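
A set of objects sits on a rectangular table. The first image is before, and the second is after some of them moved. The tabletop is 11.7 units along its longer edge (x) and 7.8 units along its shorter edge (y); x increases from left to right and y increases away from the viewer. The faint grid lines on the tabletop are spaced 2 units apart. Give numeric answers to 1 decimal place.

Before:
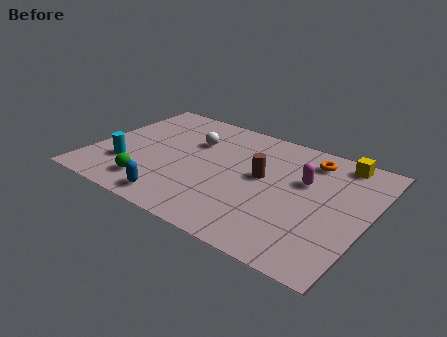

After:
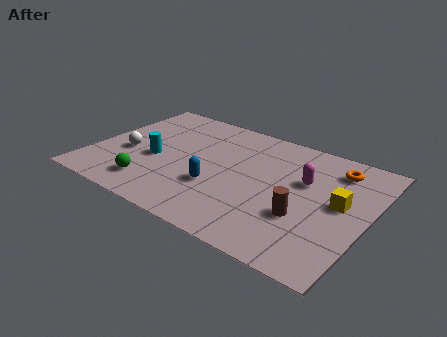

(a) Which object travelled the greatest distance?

the white sphere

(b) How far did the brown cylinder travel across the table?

2.6

The brown cylinder moved from about (7.2, 4.3) to (9.2, 2.7), a distance of √(2.0² + 1.6²) ≈ 2.6.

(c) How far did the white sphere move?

3.3

The white sphere moved from about (4.0, 5.3) to (1.5, 3.2), a distance of √(2.5² + 2.1²) ≈ 3.3.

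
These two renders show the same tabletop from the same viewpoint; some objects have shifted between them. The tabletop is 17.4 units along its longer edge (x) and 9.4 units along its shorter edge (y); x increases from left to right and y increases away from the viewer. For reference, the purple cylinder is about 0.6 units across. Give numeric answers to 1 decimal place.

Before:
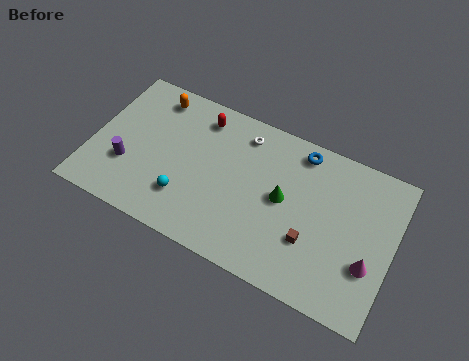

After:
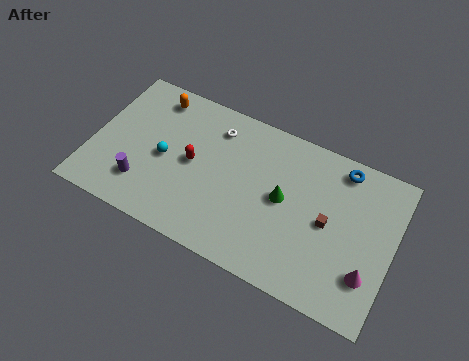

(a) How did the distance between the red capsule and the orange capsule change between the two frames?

+1.4

The distance was about 2.8 in the first image and 4.2 in the second, so they moved 1.4 units further apart.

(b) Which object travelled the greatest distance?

the red capsule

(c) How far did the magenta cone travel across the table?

0.6

The magenta cone moved from about (16.2, 3.2) to (16.2, 2.6), a distance of √(0.0² + 0.6²) ≈ 0.6.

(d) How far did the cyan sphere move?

2.4

The cyan sphere was near (5.7, 2.5) before and (4.2, 4.4) after, so it travelled √(1.5² + 1.9²) ≈ 2.4 units.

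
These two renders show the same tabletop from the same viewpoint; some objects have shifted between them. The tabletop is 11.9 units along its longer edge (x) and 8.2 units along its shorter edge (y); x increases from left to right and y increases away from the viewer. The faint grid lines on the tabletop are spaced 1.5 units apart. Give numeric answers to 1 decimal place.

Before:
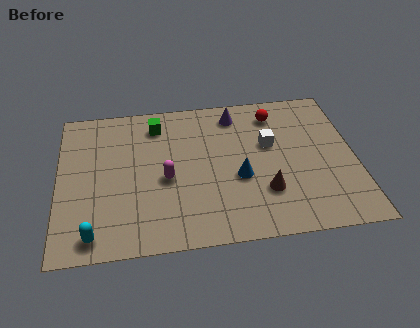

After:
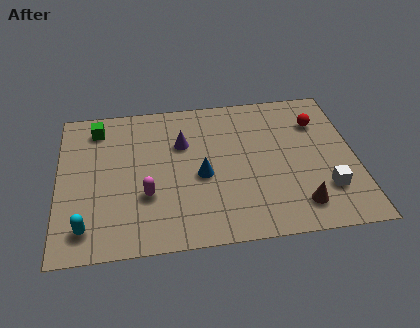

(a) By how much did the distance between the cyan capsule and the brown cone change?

+1.5

Before: roughly 6.9 units apart; after: 8.4. That's 1.5 units further apart.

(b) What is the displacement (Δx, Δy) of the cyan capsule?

(-0.3, 0.4)

The cyan capsule was at about (1.4, 1.0) and moved to about (1.1, 1.4).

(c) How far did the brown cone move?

1.6

The brown cone moved from about (8.2, 2.4) to (9.5, 1.5), a distance of √(1.3² + 0.9²) ≈ 1.6.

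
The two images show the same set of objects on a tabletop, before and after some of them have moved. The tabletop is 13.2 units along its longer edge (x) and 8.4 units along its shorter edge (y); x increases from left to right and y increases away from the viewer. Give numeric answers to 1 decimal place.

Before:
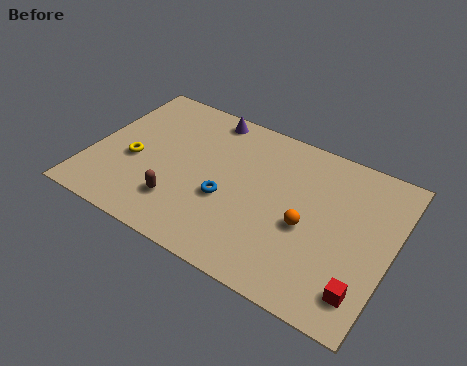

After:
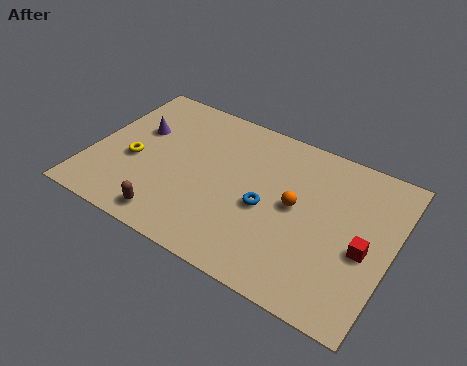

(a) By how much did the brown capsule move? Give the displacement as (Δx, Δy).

(-0.2, -1.0)

The brown capsule started near (4.2, 2.1) and ended near (4.0, 1.1).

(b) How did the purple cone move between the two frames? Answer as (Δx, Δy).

(-2.8, -2.2)

From the two frames, the purple cone sits at roughly (4.6, 7.5) before and (1.8, 5.3) after.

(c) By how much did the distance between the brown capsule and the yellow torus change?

+0.5

Before: roughly 2.7 units apart; after: 3.2. That's 0.5 units further apart.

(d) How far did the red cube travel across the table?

2.0

The red cube was near (12.3, 1.6) before and (12.1, 3.6) after, so it travelled √(0.2² + 2.0²) ≈ 2.0 units.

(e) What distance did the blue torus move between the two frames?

1.7

The blue torus was near (6.1, 3.3) before and (7.8, 3.7) after, so it travelled √(1.7² + 0.4²) ≈ 1.7 units.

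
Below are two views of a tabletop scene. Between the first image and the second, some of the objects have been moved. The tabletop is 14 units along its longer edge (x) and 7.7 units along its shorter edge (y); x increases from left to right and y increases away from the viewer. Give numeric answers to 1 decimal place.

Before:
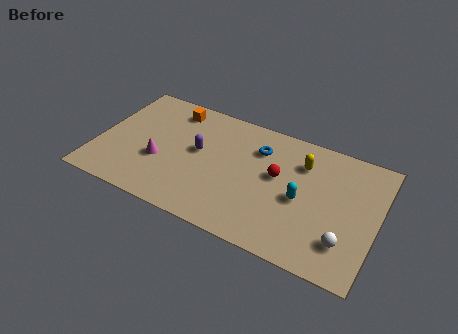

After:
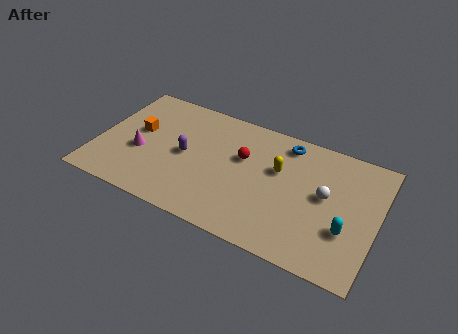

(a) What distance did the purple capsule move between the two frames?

0.8

From (5.0, 4.3) to (4.4, 3.8), the purple capsule covered √(0.6² + 0.5²) ≈ 0.8 units.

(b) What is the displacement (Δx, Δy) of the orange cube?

(-1.5, -2.1)

The orange cube started near (3.4, 6.5) and ended near (1.9, 4.4).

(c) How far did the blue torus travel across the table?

1.6

The blue torus was near (7.9, 5.7) before and (9.2, 6.6) after, so it travelled √(1.3² + 0.9²) ≈ 1.6 units.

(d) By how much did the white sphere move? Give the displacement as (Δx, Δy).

(-1.2, 2.3)

From the two frames, the white sphere sits at roughly (12.6, 1.9) before and (11.4, 4.2) after.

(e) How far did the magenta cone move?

1.0

From (3.2, 2.9) to (2.2, 3.1), the magenta cone covered √(1.0² + 0.2²) ≈ 1.0 units.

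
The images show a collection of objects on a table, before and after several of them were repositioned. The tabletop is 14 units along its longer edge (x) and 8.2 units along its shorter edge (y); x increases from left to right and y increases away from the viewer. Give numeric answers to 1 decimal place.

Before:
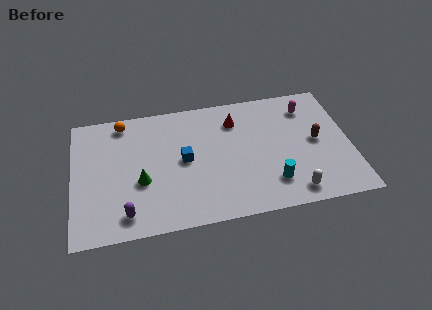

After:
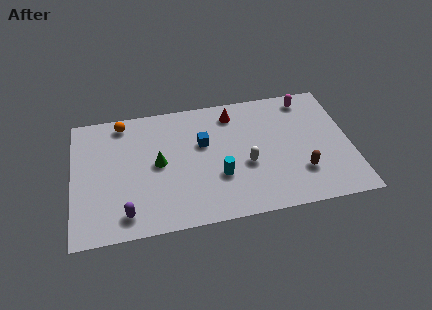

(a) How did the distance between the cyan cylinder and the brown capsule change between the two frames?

+0.8

Before: roughly 3.3 units apart; after: 4.1. That's 0.8 units further apart.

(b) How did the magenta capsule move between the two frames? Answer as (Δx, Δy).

(0.0, 0.6)

The magenta capsule was at about (12.0, 6.5) and moved to about (12.0, 7.1).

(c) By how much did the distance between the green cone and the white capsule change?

-3.3

The distance was about 7.8 in the first image and 4.5 in the second, so they moved 3.3 units closer together.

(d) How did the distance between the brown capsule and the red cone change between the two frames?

+1.0

They were about 4.5 units apart before and 5.5 after — 1.0 units further apart.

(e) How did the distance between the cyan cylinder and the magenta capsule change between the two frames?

+1.3

The distance was about 5.1 in the first image and 6.4 in the second, so they moved 1.3 units further apart.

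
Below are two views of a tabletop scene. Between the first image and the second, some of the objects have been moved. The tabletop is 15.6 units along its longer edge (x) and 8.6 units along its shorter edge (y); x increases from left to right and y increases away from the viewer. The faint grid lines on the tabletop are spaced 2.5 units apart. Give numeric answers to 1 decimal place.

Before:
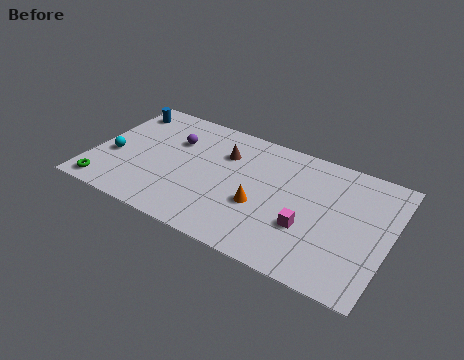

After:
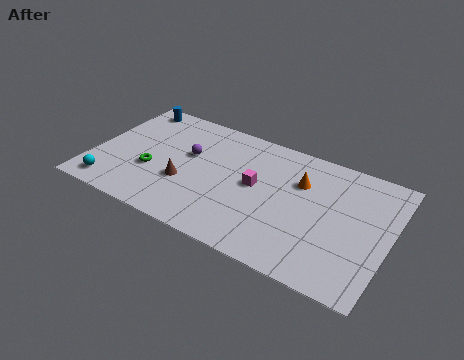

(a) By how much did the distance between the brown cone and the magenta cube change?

-1.8

The distance was about 5.7 in the first image and 3.9 in the second, so they moved 1.8 units closer together.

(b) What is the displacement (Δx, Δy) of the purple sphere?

(0.9, -0.7)

The purple sphere started near (4.0, 5.9) and ended near (4.9, 5.2).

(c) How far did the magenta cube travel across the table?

3.3

From (11.5, 3.0) to (8.6, 4.6), the magenta cube covered √(2.9² + 1.6²) ≈ 3.3 units.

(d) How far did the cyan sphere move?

2.2

From (1.1, 3.4) to (1.3, 1.2), the cyan sphere covered √(0.2² + 2.2²) ≈ 2.2 units.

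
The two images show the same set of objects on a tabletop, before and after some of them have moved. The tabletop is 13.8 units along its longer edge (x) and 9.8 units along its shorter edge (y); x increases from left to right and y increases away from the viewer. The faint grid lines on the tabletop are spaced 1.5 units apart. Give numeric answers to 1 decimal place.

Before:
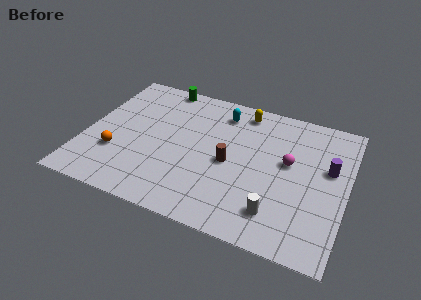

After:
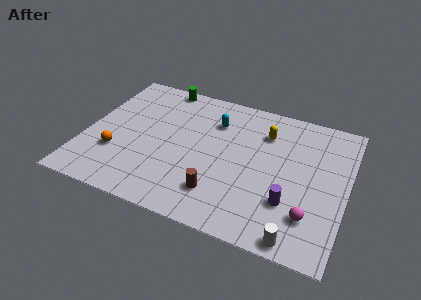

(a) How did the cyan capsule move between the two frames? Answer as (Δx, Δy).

(-0.3, -0.8)

The cyan capsule started near (6.9, 8.0) and ended near (6.6, 7.2).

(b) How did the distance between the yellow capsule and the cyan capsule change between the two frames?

+1.5

The distance was about 1.2 in the first image and 2.7 in the second, so they moved 1.5 units further apart.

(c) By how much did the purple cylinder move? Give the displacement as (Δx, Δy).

(-1.8, -3.0)

The purple cylinder was at about (12.8, 5.9) and moved to about (11.0, 2.9).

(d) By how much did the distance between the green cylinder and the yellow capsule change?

+1.5

The distance was about 4.5 in the first image and 6.0 in the second, so they moved 1.5 units further apart.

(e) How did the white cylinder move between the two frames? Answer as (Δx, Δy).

(1.2, -1.2)

From the two frames, the white cylinder sits at roughly (10.4, 2.0) before and (11.6, 0.8) after.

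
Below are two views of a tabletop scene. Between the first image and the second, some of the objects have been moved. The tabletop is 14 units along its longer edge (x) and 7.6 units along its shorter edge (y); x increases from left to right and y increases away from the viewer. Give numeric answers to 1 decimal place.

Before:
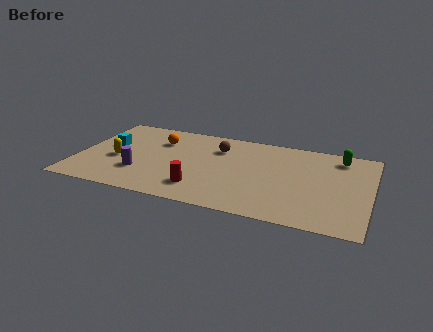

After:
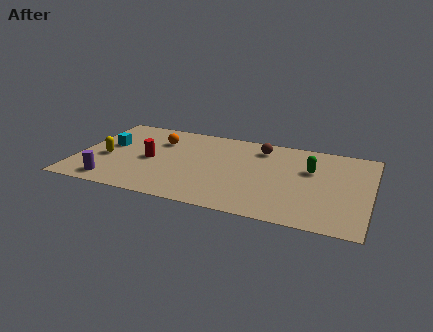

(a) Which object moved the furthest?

the red cylinder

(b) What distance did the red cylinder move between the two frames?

3.2

The red cylinder moved from about (6.1, 1.7) to (3.5, 3.6), a distance of √(2.6² + 1.9²) ≈ 3.2.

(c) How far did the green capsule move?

2.0

From (12.4, 6.4) to (11.1, 4.9), the green capsule covered √(1.3² + 1.5²) ≈ 2.0 units.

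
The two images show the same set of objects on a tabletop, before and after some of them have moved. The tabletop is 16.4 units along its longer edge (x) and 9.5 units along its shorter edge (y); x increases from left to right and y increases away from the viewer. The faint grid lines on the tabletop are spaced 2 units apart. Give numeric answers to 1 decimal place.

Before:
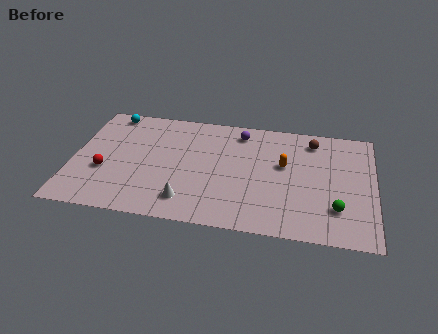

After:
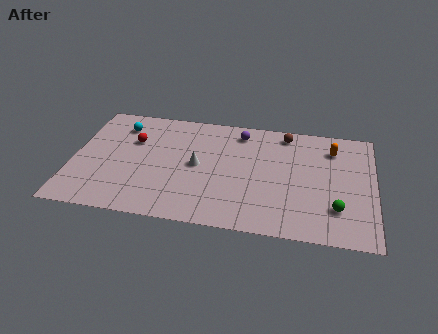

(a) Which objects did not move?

the green sphere and the purple sphere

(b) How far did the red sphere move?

3.1

The red sphere was near (1.8, 3.5) before and (3.2, 6.3) after, so it travelled √(1.4² + 2.8²) ≈ 3.1 units.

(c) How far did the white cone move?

3.0

The white cone was near (6.4, 1.8) before and (6.8, 4.8) after, so it travelled √(0.4² + 3.0²) ≈ 3.0 units.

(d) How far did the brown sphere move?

1.6

The brown sphere moved from about (13.0, 7.9) to (11.5, 8.3), a distance of √(1.5² + 0.4²) ≈ 1.6.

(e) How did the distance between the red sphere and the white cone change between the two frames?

-1.0

The distance was about 4.9 in the first image and 3.9 in the second, so they moved 1.0 units closer together.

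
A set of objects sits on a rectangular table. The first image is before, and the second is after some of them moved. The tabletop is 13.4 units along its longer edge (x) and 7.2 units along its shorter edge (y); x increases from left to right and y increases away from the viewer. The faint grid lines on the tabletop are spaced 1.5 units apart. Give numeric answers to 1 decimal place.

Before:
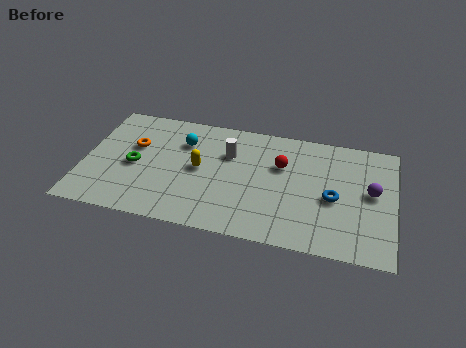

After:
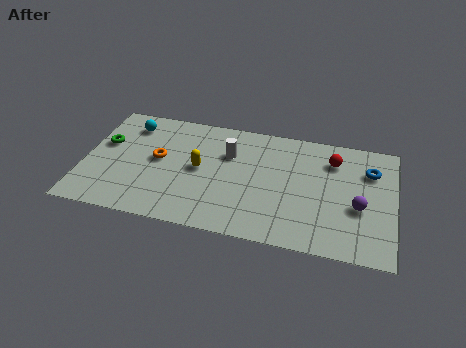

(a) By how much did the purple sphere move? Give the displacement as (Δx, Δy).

(-0.5, -1.0)

From the two frames, the purple sphere sits at roughly (12.4, 3.9) before and (11.9, 2.9) after.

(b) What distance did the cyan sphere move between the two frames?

2.5

The cyan sphere moved from about (4.2, 5.2) to (1.8, 5.8), a distance of √(2.4² + 0.6²) ≈ 2.5.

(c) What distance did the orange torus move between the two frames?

1.3

The orange torus moved from about (2.1, 4.5) to (3.2, 3.9), a distance of √(1.1² + 0.6²) ≈ 1.3.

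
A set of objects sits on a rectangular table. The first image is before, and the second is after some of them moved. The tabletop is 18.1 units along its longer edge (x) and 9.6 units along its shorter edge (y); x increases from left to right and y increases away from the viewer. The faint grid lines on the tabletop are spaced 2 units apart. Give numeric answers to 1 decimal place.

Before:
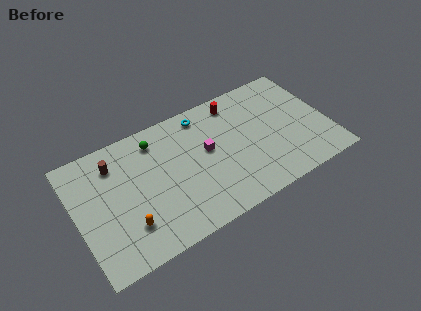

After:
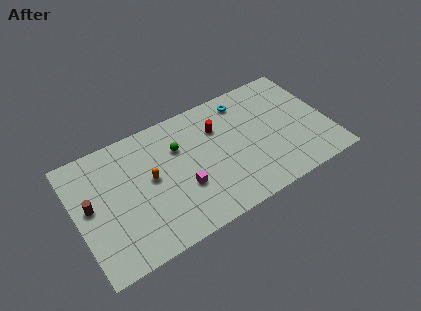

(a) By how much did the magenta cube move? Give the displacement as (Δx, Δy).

(-2.0, -2.0)

The magenta cube started near (9.4, 5.4) and ended near (7.4, 3.4).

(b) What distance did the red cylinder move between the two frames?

2.1

The red cylinder moved from about (11.9, 8.2) to (10.4, 6.8), a distance of √(1.5² + 1.4²) ≈ 2.1.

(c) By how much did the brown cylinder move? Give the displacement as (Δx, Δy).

(-2.0, -2.3)

From the two frames, the brown cylinder sits at roughly (3.0, 7.5) before and (1.0, 5.2) after.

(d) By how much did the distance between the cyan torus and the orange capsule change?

-0.7

The distance was about 8.5 in the first image and 7.8 in the second, so they moved 0.7 units closer together.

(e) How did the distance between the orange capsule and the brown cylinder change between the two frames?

-0.7

The distance was about 5.0 in the first image and 4.3 in the second, so they moved 0.7 units closer together.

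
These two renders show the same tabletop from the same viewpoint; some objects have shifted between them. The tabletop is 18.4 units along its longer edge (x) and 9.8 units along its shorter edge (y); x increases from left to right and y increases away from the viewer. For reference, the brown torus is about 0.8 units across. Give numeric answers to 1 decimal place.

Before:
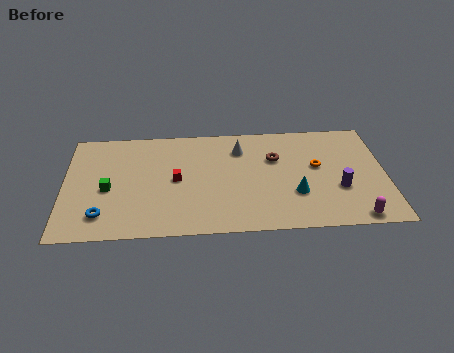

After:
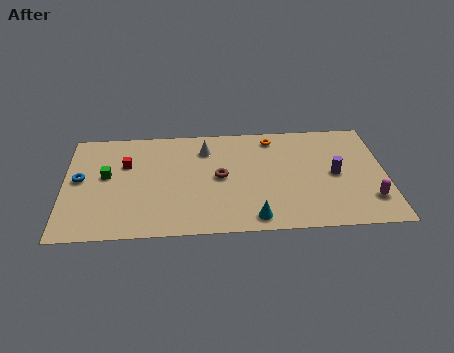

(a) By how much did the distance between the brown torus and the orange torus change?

+2.0

They were about 2.6 units apart before and 4.6 after — 2.0 units further apart.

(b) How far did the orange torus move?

3.8

The orange torus was near (14.5, 5.6) before and (12.0, 8.4) after, so it travelled √(2.5² + 2.8²) ≈ 3.8 units.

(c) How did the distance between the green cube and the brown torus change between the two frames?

-3.3

They were about 9.8 units apart before and 6.5 after — 3.3 units closer together.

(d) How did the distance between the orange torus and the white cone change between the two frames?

-0.8

The distance was about 4.8 in the first image and 4.0 in the second, so they moved 0.8 units closer together.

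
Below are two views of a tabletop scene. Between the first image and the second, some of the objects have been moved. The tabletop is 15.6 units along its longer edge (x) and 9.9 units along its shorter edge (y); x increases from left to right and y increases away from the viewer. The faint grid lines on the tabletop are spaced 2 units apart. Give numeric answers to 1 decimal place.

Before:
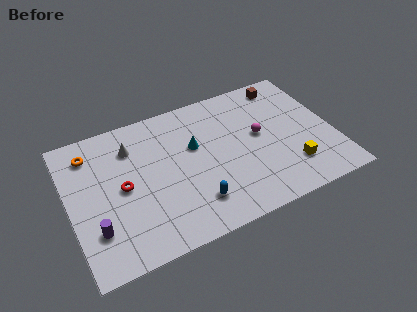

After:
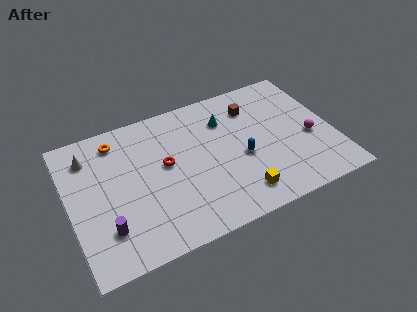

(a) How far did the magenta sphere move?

3.2

The magenta sphere was near (11.3, 5.4) before and (14.2, 4.1) after, so it travelled √(2.9² + 1.3²) ≈ 3.2 units.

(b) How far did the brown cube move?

2.3

The brown cube moved from about (13.3, 8.6) to (11.2, 7.6), a distance of √(2.1² + 1.0²) ≈ 2.3.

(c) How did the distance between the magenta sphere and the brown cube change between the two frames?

+0.8

The distance was about 3.8 in the first image and 4.6 in the second, so they moved 0.8 units further apart.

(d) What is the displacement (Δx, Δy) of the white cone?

(-2.5, 0.3)

From the two frames, the white cone sits at roughly (3.9, 7.5) before and (1.4, 7.8) after.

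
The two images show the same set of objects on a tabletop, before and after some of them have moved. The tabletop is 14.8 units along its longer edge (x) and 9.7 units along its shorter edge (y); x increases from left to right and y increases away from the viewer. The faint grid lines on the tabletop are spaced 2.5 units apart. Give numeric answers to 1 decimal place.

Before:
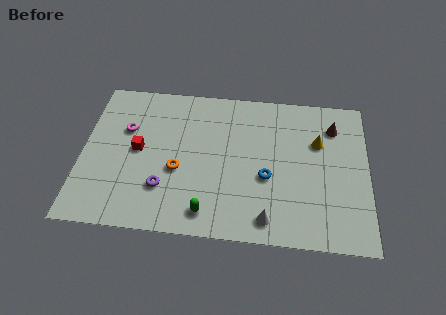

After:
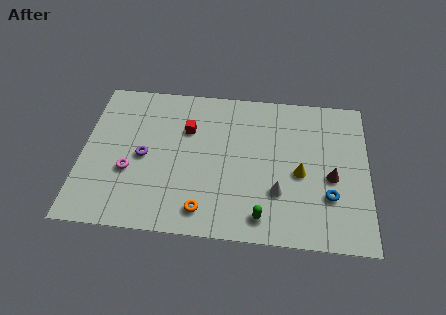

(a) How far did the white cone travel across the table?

1.8

The white cone was near (9.7, 1.3) before and (10.2, 3.0) after, so it travelled √(0.5² + 1.7²) ≈ 1.8 units.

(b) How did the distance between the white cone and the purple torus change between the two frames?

+1.6

The distance was about 5.6 in the first image and 7.2 in the second, so they moved 1.6 units further apart.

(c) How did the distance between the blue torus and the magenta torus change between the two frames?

+2.5

The distance was about 7.8 in the first image and 10.3 in the second, so they moved 2.5 units further apart.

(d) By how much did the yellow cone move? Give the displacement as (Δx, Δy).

(-0.9, -2.1)

From the two frames, the yellow cone sits at roughly (12.2, 6.4) before and (11.3, 4.3) after.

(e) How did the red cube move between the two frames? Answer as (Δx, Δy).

(2.5, 1.6)

The red cube started near (2.9, 5.0) and ended near (5.4, 6.6).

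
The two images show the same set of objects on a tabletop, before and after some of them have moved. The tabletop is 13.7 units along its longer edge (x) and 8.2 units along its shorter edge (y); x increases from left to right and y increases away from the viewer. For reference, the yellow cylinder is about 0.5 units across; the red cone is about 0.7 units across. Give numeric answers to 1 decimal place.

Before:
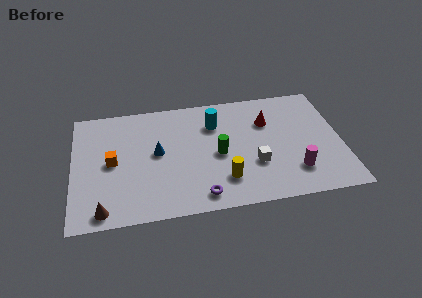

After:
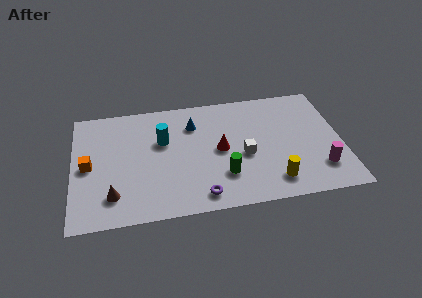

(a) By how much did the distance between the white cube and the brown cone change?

-1.0

They were about 7.9 units apart before and 6.9 after — 1.0 units closer together.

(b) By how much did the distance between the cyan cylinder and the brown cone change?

-3.4

The distance was about 7.7 in the first image and 4.3 in the second, so they moved 3.4 units closer together.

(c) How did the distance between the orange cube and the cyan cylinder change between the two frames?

-1.6

They were about 5.6 units apart before and 4.0 after — 1.6 units closer together.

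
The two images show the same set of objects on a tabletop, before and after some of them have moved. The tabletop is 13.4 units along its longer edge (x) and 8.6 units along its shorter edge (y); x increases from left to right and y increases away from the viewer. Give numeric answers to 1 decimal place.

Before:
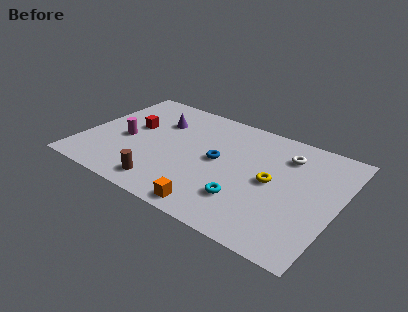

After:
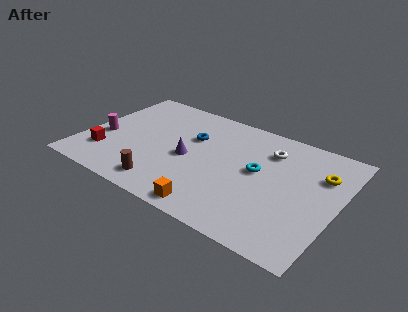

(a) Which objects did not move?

the brown cylinder and the orange cube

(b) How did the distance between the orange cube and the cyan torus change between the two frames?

+2.2

They were about 2.0 units apart before and 4.2 after — 2.2 units further apart.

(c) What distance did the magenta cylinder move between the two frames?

1.2

The magenta cylinder moved from about (2.2, 3.8) to (1.0, 3.5), a distance of √(1.2² + 0.3²) ≈ 1.2.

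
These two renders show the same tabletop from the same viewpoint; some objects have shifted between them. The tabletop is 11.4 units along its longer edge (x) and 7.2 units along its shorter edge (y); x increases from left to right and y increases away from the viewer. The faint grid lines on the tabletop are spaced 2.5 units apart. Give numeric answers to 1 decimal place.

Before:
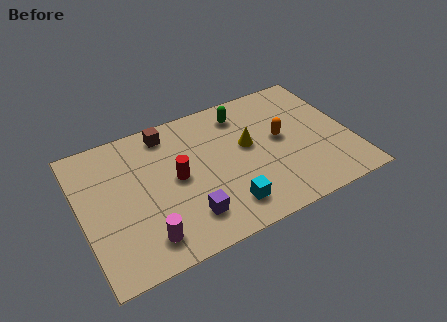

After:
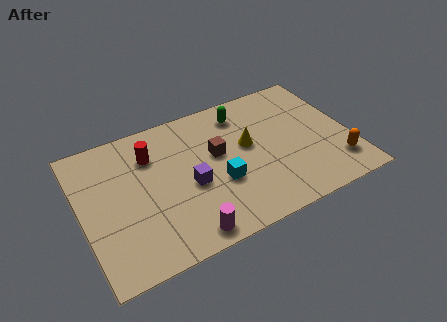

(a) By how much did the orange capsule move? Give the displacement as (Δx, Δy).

(2.1, -2.3)

The orange capsule was at about (8.5, 3.9) and moved to about (10.6, 1.6).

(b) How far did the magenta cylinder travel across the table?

1.7

The magenta cylinder was near (2.4, 1.3) before and (4.0, 0.8) after, so it travelled √(1.6² + 0.5²) ≈ 1.7 units.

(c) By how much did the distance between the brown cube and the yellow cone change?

-2.5

They were about 3.8 units apart before and 1.3 after — 2.5 units closer together.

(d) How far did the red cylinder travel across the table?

1.8

The red cylinder moved from about (4.0, 3.7) to (3.1, 5.3), a distance of √(0.9² + 1.6²) ≈ 1.8.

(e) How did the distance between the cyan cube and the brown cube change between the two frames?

-3.7

Before: roughly 5.2 units apart; after: 1.5. That's 3.7 units closer together.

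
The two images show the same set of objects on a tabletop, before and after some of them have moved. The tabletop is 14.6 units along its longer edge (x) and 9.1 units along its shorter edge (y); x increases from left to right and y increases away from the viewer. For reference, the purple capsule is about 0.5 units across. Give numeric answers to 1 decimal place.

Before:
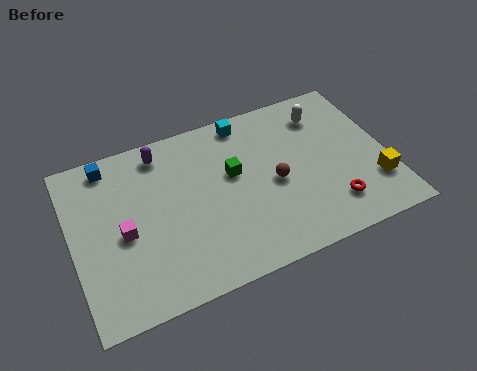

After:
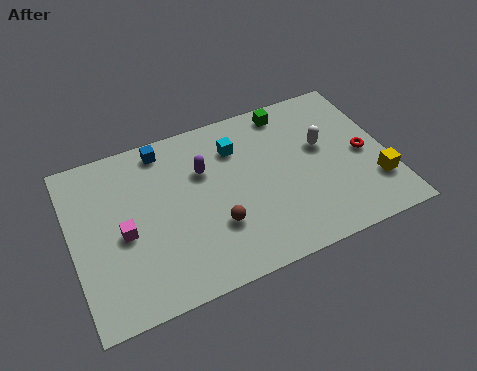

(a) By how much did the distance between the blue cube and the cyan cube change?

-2.9

Before: roughly 6.4 units apart; after: 3.5. That's 2.9 units closer together.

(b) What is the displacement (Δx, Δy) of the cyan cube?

(-0.6, -1.3)

From the two frames, the cyan cube sits at roughly (8.4, 8.1) before and (7.8, 6.8) after.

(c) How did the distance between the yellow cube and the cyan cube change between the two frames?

-0.4

Before: roughly 7.8 units apart; after: 7.4. That's 0.4 units closer together.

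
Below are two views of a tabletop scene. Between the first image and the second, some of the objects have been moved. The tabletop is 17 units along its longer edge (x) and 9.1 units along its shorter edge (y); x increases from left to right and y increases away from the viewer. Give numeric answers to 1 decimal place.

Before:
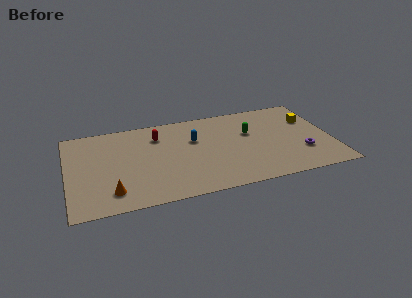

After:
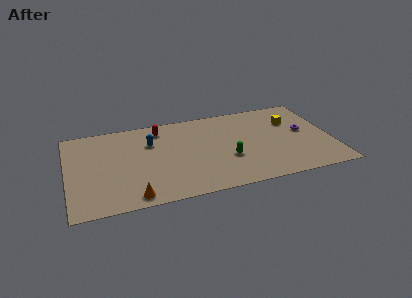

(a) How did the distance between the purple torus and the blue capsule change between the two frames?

+2.5

They were about 7.5 units apart before and 10.0 after — 2.5 units further apart.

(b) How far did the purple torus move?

2.2

The purple torus was near (15.0, 2.8) before and (15.3, 5.0) after, so it travelled √(0.3² + 2.2²) ≈ 2.2 units.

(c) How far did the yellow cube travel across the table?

1.2

The yellow cube moved from about (15.8, 6.2) to (14.6, 6.3), a distance of √(1.2² + 0.1²) ≈ 1.2.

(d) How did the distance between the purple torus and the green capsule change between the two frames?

+1.1

They were about 4.3 units apart before and 5.4 after — 1.1 units further apart.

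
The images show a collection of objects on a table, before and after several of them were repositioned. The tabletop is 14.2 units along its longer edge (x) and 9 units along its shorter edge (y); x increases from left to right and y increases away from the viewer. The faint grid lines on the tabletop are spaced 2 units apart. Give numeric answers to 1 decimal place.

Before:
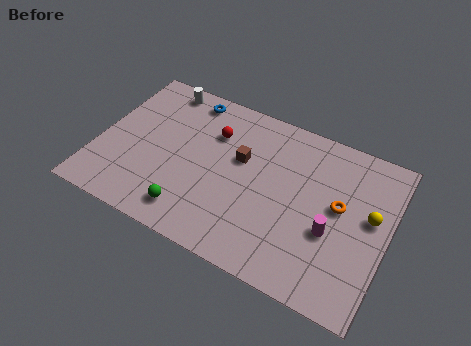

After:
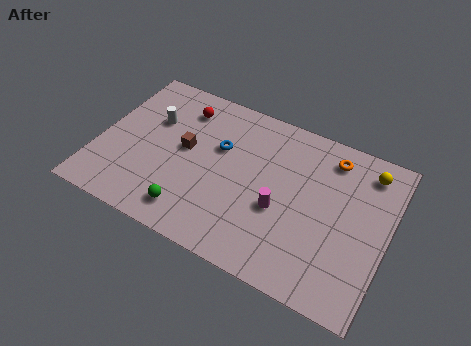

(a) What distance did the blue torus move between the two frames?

2.9

The blue torus moved from about (3.9, 7.9) to (5.8, 5.7), a distance of √(1.9² + 2.2²) ≈ 2.9.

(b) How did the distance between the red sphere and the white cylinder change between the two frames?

-1.5

They were about 3.3 units apart before and 1.8 after — 1.5 units closer together.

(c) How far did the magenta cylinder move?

2.5

The magenta cylinder moved from about (11.6, 3.5) to (9.1, 3.6), a distance of √(2.5² + 0.1²) ≈ 2.5.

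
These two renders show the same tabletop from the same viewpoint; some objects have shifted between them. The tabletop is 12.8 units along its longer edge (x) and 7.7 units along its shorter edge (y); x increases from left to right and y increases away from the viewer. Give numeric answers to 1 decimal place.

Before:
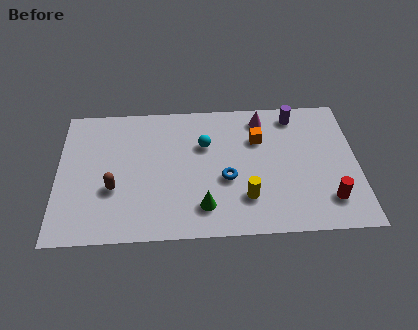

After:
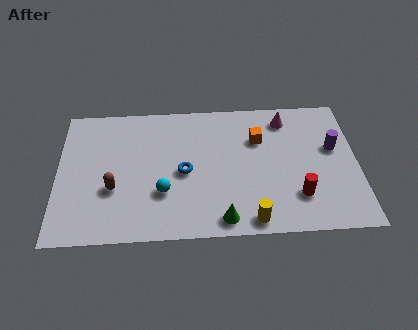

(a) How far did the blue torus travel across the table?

1.9

From (7.2, 3.1) to (5.4, 3.6), the blue torus covered √(1.8² + 0.5²) ≈ 1.9 units.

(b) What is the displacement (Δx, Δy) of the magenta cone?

(1.0, -0.1)

The magenta cone was at about (8.8, 6.5) and moved to about (9.8, 6.4).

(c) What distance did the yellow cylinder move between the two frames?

1.2

From (8.0, 2.0) to (8.2, 0.8), the yellow cylinder covered √(0.2² + 1.2²) ≈ 1.2 units.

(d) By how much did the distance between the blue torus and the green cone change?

+1.3

Before: roughly 1.8 units apart; after: 3.1. That's 1.3 units further apart.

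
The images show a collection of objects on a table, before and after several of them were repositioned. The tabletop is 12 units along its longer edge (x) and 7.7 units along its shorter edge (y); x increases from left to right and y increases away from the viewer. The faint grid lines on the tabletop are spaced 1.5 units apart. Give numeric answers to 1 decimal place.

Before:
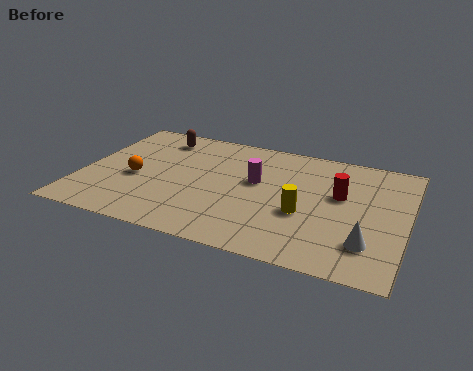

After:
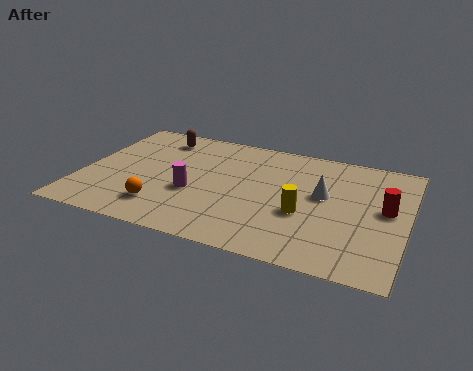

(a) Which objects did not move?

the brown capsule and the yellow cylinder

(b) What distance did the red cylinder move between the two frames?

1.7

The red cylinder was near (9.5, 4.6) before and (11.2, 4.2) after, so it travelled √(1.7² + 0.4²) ≈ 1.7 units.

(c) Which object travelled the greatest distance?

the white cone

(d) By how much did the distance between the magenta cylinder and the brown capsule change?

-0.5

Before: roughly 4.3 units apart; after: 3.8. That's 0.5 units closer together.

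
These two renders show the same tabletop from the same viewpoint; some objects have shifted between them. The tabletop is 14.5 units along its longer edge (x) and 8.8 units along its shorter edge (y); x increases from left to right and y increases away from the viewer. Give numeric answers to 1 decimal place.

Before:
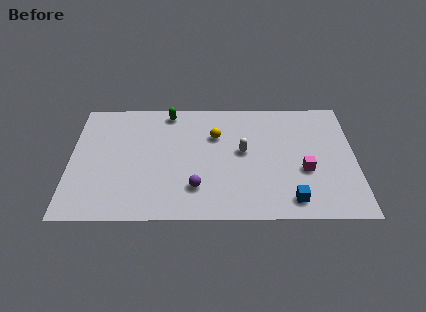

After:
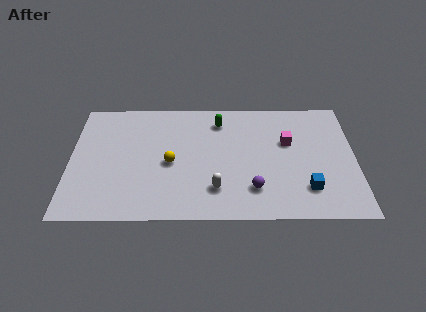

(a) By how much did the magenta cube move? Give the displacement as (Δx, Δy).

(-0.8, 2.1)

The magenta cube was at about (11.9, 3.4) and moved to about (11.1, 5.5).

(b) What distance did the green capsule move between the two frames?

2.7

From (5.0, 7.8) to (7.6, 7.1), the green capsule covered √(2.6² + 0.7²) ≈ 2.7 units.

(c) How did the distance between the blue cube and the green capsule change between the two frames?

-2.3

Before: roughly 9.0 units apart; after: 6.7. That's 2.3 units closer together.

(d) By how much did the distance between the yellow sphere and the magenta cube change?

+1.0

The distance was about 5.2 in the first image and 6.2 in the second, so they moved 1.0 units further apart.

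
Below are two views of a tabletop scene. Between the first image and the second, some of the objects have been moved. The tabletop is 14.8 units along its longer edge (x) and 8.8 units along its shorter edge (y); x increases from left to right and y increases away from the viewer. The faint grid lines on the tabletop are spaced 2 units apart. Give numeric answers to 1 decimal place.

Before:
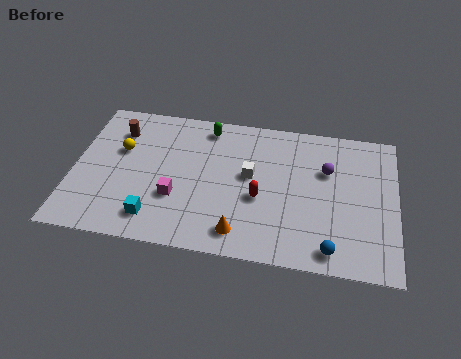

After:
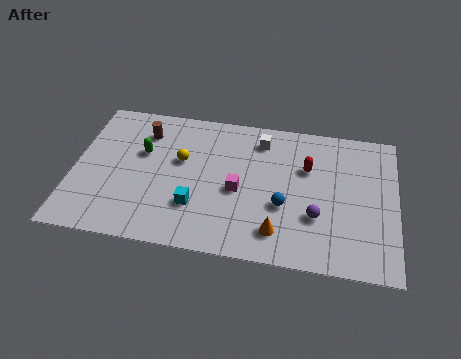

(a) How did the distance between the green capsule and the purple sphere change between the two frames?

+2.6

They were about 5.9 units apart before and 8.5 after — 2.6 units further apart.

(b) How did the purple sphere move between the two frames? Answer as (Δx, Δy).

(-0.4, -2.9)

The purple sphere was at about (11.6, 5.8) and moved to about (11.2, 2.9).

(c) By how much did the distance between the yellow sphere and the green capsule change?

-2.6

The distance was about 4.4 in the first image and 1.8 in the second, so they moved 2.6 units closer together.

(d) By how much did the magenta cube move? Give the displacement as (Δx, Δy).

(2.8, 0.9)

From the two frames, the magenta cube sits at roughly (4.8, 3.0) before and (7.6, 3.9) after.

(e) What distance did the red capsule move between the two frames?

3.0

The red capsule was near (8.6, 3.6) before and (10.7, 5.8) after, so it travelled √(2.1² + 2.2²) ≈ 3.0 units.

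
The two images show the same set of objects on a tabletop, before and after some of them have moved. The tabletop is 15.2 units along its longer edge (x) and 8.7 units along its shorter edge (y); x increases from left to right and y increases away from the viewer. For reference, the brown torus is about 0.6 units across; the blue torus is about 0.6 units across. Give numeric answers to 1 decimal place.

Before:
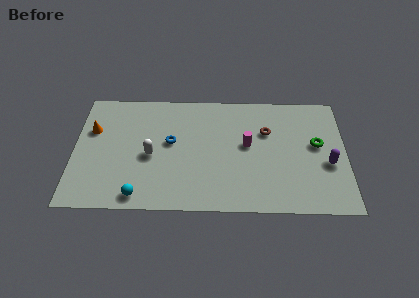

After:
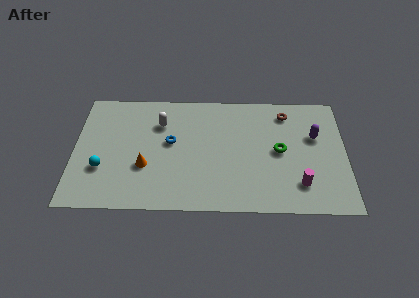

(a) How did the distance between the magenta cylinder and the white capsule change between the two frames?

+3.4

The distance was about 5.5 in the first image and 8.9 in the second, so they moved 3.4 units further apart.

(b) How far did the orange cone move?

4.0

The orange cone moved from about (1.0, 5.7) to (4.0, 3.1), a distance of √(3.0² + 2.6²) ≈ 4.0.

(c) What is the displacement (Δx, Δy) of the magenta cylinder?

(2.9, -2.8)

The magenta cylinder started near (9.7, 4.8) and ended near (12.6, 2.0).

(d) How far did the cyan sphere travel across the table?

2.8

The cyan sphere was near (3.7, 1.0) before and (1.6, 2.9) after, so it travelled √(2.1² + 1.9²) ≈ 2.8 units.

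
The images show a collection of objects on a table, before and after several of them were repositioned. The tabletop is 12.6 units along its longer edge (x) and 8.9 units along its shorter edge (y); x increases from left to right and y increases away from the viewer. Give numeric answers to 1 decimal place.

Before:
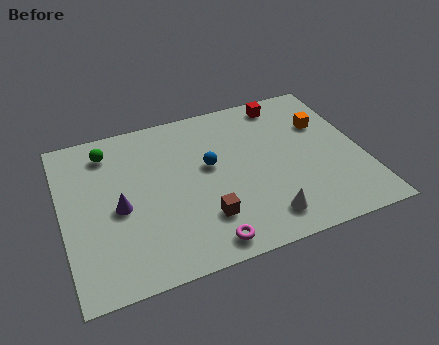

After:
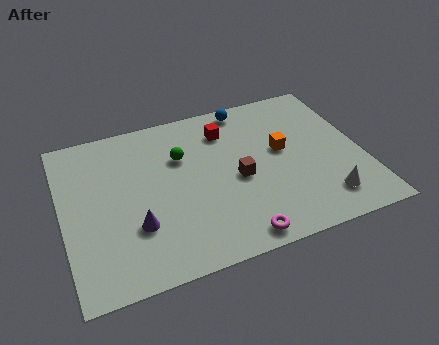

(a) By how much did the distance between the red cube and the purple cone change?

-2.4

The distance was about 8.3 in the first image and 5.9 in the second, so they moved 2.4 units closer together.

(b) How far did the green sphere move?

3.3

The green sphere was near (2.1, 7.3) before and (5.1, 6.0) after, so it travelled √(3.0² + 1.3²) ≈ 3.3 units.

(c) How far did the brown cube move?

2.3

From (5.7, 2.3) to (7.3, 4.0), the brown cube covered √(1.6² + 1.7²) ≈ 2.3 units.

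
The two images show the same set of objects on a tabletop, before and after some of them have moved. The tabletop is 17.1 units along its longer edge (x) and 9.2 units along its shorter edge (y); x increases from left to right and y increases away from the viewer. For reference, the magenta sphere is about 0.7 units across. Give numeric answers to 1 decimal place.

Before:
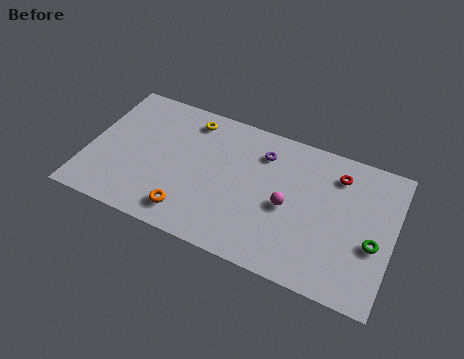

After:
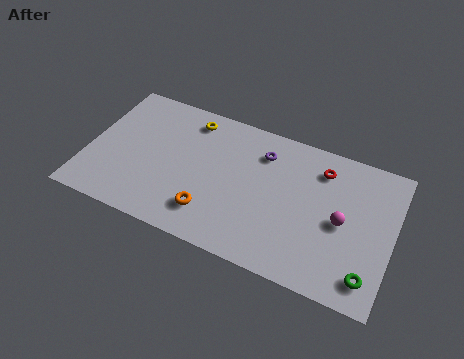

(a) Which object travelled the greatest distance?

the magenta sphere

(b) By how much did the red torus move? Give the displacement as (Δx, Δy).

(-0.9, 0.0)

The red torus was at about (13.8, 7.3) and moved to about (12.9, 7.3).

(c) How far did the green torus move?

2.1

The green torus moved from about (16.1, 3.7) to (16.0, 1.6), a distance of √(0.1² + 2.1²) ≈ 2.1.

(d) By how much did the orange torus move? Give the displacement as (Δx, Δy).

(1.2, 0.5)

The orange torus started near (6.0, 1.6) and ended near (7.2, 2.1).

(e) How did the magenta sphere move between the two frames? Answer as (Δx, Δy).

(3.0, 0.2)

The magenta sphere started near (11.3, 4.2) and ended near (14.3, 4.4).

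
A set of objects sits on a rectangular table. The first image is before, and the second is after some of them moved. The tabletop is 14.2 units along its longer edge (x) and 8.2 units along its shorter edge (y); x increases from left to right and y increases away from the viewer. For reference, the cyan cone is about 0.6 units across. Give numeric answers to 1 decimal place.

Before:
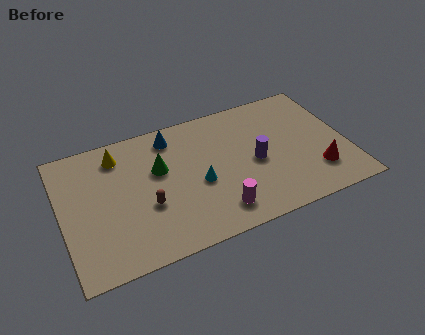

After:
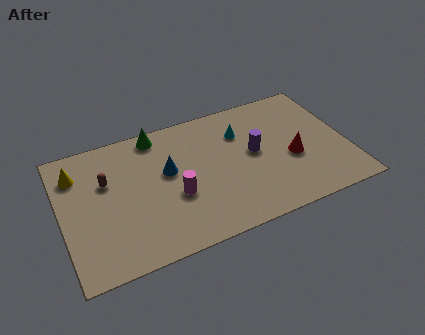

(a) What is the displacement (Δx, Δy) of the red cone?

(-1.1, 1.3)

The red cone was at about (12.5, 2.1) and moved to about (11.4, 3.4).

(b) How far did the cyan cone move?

3.4

The cyan cone was near (6.7, 3.5) before and (9.1, 5.9) after, so it travelled √(2.4² + 2.4²) ≈ 3.4 units.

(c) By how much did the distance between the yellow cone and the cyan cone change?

+3.3

Before: roughly 4.9 units apart; after: 8.2. That's 3.3 units further apart.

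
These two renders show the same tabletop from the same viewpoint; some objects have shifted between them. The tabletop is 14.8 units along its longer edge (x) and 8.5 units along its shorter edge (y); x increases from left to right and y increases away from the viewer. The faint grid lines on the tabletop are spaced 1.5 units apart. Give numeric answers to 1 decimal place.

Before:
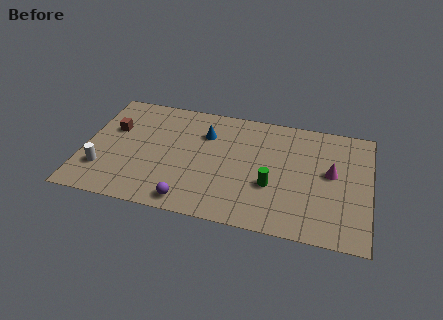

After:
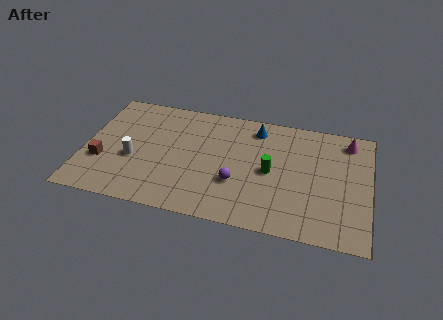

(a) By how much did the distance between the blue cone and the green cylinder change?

-1.6

Before: roughly 4.7 units apart; after: 3.1. That's 1.6 units closer together.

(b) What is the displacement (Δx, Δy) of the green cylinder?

(-0.1, 1.0)

The green cylinder was at about (9.8, 3.1) and moved to about (9.7, 4.1).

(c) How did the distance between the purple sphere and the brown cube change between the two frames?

+0.8

They were about 6.2 units apart before and 7.0 after — 0.8 units further apart.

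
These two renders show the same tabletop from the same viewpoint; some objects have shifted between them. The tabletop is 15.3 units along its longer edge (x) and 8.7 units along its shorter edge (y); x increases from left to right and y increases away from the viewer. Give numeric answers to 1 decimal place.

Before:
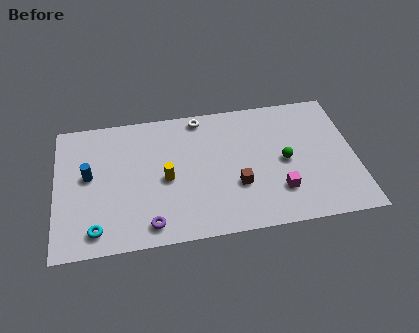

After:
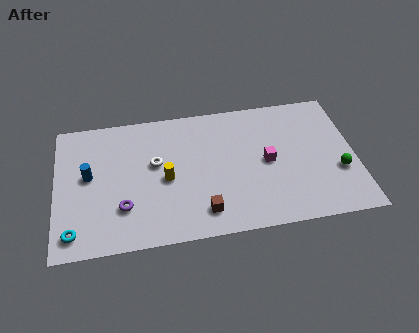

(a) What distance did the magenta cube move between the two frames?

2.1

From (11.3, 2.3) to (10.8, 4.3), the magenta cube covered √(0.5² + 2.0²) ≈ 2.1 units.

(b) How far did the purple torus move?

1.8

From (4.7, 1.2) to (3.4, 2.5), the purple torus covered √(1.3² + 1.3²) ≈ 1.8 units.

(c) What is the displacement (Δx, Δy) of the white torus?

(-2.4, -2.7)

The white torus was at about (7.5, 7.8) and moved to about (5.1, 5.1).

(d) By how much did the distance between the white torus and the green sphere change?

+4.0

They were about 5.5 units apart before and 9.5 after — 4.0 units further apart.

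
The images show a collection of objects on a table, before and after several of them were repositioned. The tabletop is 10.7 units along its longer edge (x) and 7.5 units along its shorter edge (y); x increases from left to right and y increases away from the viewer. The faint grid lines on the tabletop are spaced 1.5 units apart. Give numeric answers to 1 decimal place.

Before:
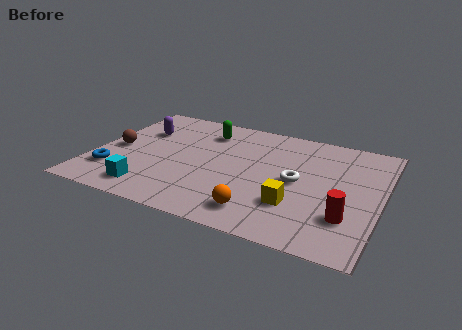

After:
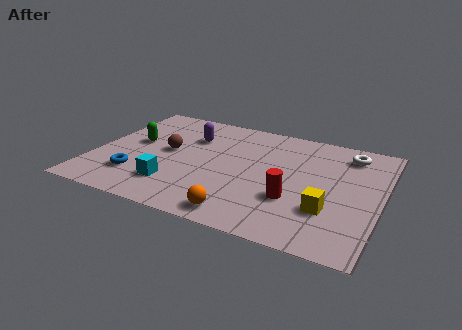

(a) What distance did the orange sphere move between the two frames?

0.7

The orange sphere was near (6.5, 1.3) before and (5.9, 0.9) after, so it travelled √(0.6² + 0.4²) ≈ 0.7 units.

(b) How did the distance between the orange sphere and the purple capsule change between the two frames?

-1.2

The distance was about 6.3 in the first image and 5.1 in the second, so they moved 1.2 units closer together.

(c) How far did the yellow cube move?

1.2

The yellow cube moved from about (7.7, 2.2) to (8.9, 2.3), a distance of √(1.2² + 0.1²) ≈ 1.2.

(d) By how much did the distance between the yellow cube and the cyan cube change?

+0.3

Before: roughly 5.4 units apart; after: 5.7. That's 0.3 units further apart.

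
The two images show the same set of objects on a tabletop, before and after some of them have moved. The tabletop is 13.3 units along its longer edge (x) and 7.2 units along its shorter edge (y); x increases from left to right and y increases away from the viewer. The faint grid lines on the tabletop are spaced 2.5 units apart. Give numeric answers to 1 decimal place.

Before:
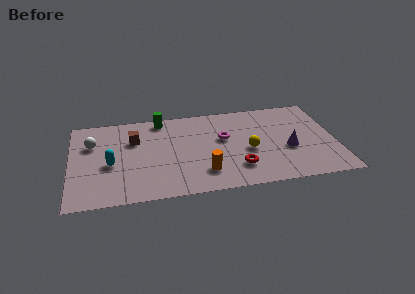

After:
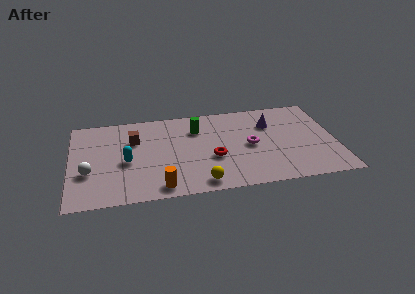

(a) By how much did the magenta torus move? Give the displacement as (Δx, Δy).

(1.3, -0.8)

From the two frames, the magenta torus sits at roughly (7.7, 4.3) before and (9.0, 3.5) after.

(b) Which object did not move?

the brown cube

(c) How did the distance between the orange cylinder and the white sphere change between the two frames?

-2.5

The distance was about 6.4 in the first image and 3.9 in the second, so they moved 2.5 units closer together.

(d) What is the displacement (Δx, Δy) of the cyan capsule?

(0.8, 0.1)

From the two frames, the cyan capsule sits at roughly (2.0, 3.1) before and (2.8, 3.2) after.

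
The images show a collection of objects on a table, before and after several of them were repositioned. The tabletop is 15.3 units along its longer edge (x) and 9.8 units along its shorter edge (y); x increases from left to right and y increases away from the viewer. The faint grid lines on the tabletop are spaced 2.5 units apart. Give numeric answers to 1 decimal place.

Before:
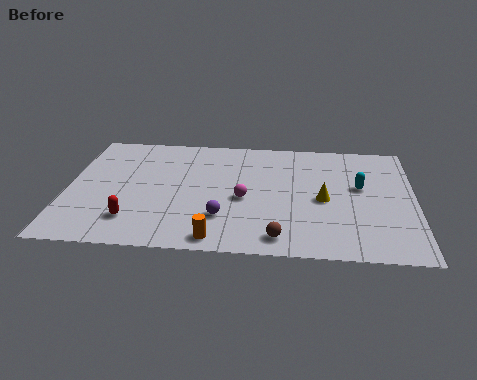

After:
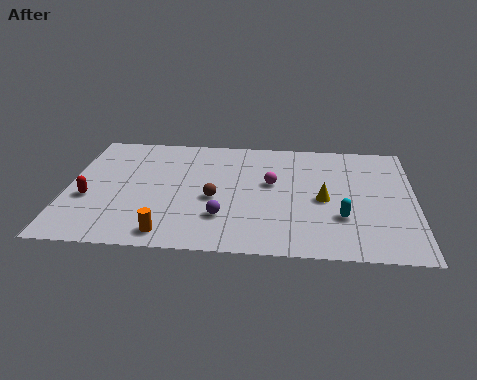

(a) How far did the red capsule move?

2.6

From (3.0, 2.2) to (1.0, 3.8), the red capsule covered √(2.0² + 1.6²) ≈ 2.6 units.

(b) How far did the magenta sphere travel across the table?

1.8

The magenta sphere moved from about (7.8, 4.3) to (9.0, 5.7), a distance of √(1.2² + 1.4²) ≈ 1.8.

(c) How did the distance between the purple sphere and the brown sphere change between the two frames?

-1.3

Before: roughly 2.9 units apart; after: 1.6. That's 1.3 units closer together.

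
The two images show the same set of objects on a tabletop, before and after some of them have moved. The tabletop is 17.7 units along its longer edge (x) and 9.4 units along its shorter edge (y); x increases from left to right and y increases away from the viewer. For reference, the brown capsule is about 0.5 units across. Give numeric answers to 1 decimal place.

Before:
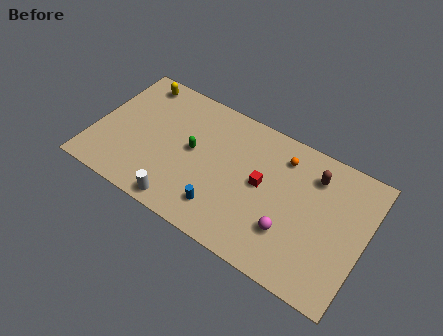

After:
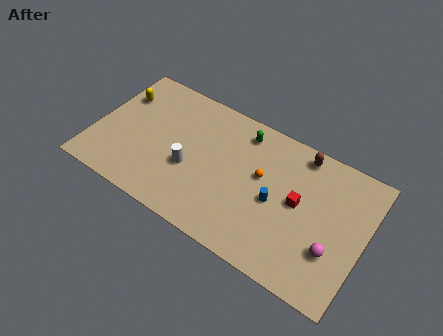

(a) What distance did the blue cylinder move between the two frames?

3.9

From (8.8, 2.0) to (12.0, 4.3), the blue cylinder covered √(3.2² + 2.3²) ≈ 3.9 units.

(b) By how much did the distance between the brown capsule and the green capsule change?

-4.2

Before: roughly 8.0 units apart; after: 3.8. That's 4.2 units closer together.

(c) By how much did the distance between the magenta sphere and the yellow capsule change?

+2.9

They were about 12.3 units apart before and 15.2 after — 2.9 units further apart.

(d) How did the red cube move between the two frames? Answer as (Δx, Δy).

(2.4, 0.0)

The red cube started near (11.0, 5.0) and ended near (13.4, 5.0).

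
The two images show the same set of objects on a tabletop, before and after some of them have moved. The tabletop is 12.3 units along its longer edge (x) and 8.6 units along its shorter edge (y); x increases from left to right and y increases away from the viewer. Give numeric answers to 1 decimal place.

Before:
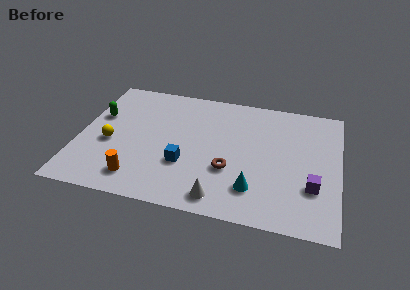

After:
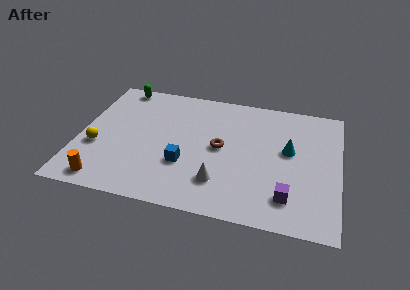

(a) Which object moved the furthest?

the cyan cone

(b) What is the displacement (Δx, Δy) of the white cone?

(-0.1, 1.0)

The white cone was at about (6.9, 1.1) and moved to about (6.8, 2.1).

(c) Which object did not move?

the blue cube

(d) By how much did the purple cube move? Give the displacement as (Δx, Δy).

(-1.1, -0.9)

From the two frames, the purple cube sits at roughly (11.1, 2.7) before and (10.0, 1.8) after.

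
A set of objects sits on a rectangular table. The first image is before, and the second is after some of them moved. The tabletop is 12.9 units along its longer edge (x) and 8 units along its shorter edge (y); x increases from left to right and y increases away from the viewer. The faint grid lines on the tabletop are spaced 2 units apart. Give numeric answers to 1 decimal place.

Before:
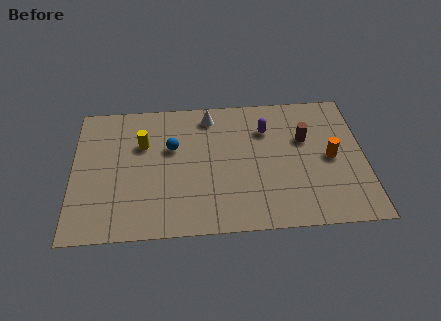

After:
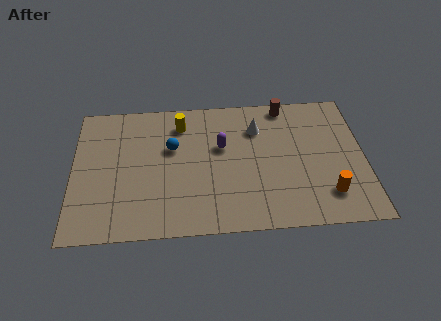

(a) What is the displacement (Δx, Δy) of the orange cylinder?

(-0.2, -2.1)

The orange cylinder started near (11.4, 3.9) and ended near (11.2, 1.8).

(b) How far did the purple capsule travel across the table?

2.2

From (8.6, 5.8) to (6.6, 4.9), the purple capsule covered √(2.0² + 0.9²) ≈ 2.2 units.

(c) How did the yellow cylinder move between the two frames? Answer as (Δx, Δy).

(1.7, 1.1)

The yellow cylinder started near (3.1, 5.3) and ended near (4.8, 6.4).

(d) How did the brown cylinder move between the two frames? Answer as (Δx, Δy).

(-0.8, 2.1)

From the two frames, the brown cylinder sits at roughly (10.3, 5.1) before and (9.5, 7.2) after.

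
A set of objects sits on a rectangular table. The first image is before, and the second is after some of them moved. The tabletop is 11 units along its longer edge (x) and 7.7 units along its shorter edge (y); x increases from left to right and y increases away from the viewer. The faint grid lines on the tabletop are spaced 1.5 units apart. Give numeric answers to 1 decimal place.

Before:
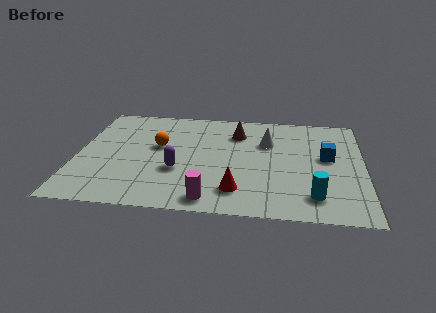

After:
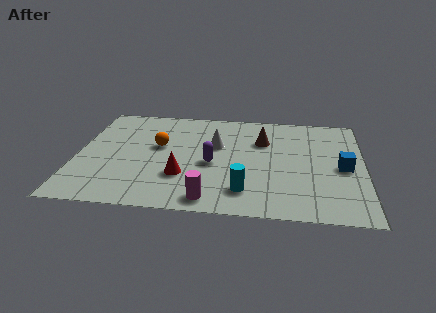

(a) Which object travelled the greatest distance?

the cyan cylinder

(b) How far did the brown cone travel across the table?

1.1

The brown cone was near (6.1, 5.8) before and (7.1, 5.3) after, so it travelled √(1.0² + 0.5²) ≈ 1.1 units.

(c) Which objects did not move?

the orange sphere and the magenta cylinder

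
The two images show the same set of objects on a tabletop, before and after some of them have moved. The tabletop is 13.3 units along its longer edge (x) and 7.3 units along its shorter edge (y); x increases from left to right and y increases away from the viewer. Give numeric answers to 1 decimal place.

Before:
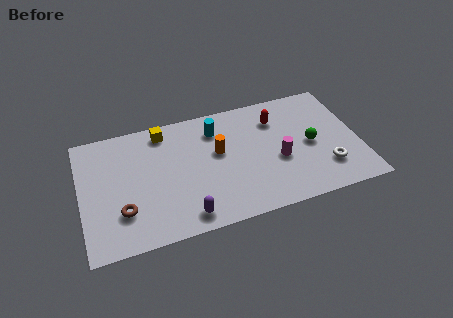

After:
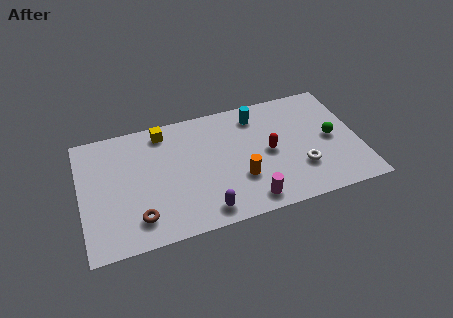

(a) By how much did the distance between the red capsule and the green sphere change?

+0.5

Before: roughly 2.5 units apart; after: 3.0. That's 0.5 units further apart.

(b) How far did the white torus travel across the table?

1.2

From (11.6, 1.9) to (10.4, 2.2), the white torus covered √(1.2² + 0.3²) ≈ 1.2 units.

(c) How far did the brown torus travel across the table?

0.9

From (1.9, 2.1) to (2.6, 1.5), the brown torus covered √(0.7² + 0.6²) ≈ 0.9 units.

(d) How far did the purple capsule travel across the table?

0.9

The purple capsule was near (4.8, 1.0) before and (5.7, 1.0) after, so it travelled √(0.9² + 0.0²) ≈ 0.9 units.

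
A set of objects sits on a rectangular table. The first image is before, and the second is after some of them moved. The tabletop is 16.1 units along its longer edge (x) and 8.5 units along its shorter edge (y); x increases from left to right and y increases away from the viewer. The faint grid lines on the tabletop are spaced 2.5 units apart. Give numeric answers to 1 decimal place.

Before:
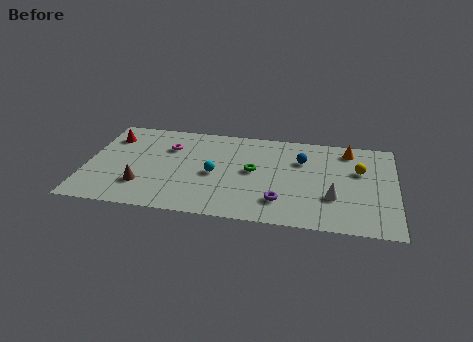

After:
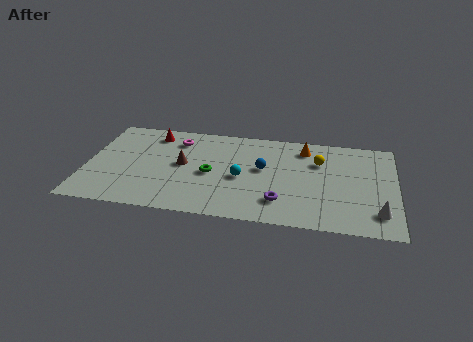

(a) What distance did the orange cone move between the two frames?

2.3

The orange cone was near (13.6, 7.2) before and (11.3, 7.0) after, so it travelled √(2.3² + 0.2²) ≈ 2.3 units.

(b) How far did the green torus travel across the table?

2.3

The green torus was near (8.7, 4.5) before and (6.5, 3.9) after, so it travelled √(2.2² + 0.6²) ≈ 2.3 units.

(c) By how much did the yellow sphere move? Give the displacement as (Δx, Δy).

(-2.1, 0.5)

The yellow sphere was at about (14.2, 5.4) and moved to about (12.1, 5.9).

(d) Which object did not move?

the purple torus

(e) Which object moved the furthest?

the brown cone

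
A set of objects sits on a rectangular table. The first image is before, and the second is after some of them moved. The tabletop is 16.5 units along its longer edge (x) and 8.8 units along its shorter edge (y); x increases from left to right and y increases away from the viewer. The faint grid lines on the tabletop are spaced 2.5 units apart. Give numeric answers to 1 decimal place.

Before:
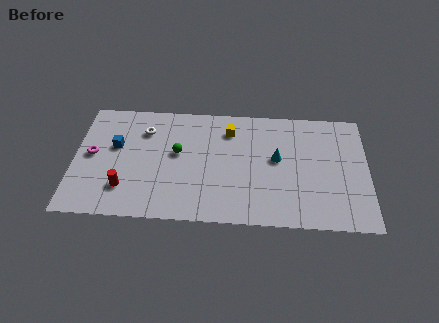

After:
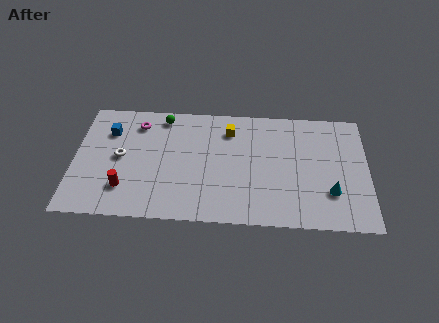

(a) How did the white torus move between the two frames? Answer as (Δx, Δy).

(-1.3, -2.1)

The white torus started near (3.9, 6.6) and ended near (2.6, 4.5).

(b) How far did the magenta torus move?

3.5

The magenta torus was near (1.0, 4.6) before and (3.5, 7.1) after, so it travelled √(2.5² + 2.5²) ≈ 3.5 units.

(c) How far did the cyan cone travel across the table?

3.8

From (11.4, 4.9) to (14.4, 2.6), the cyan cone covered √(3.0² + 2.3²) ≈ 3.8 units.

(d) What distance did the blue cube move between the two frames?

1.2

From (2.3, 5.3) to (1.9, 6.4), the blue cube covered √(0.4² + 1.1²) ≈ 1.2 units.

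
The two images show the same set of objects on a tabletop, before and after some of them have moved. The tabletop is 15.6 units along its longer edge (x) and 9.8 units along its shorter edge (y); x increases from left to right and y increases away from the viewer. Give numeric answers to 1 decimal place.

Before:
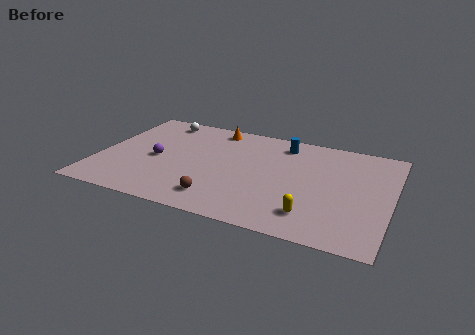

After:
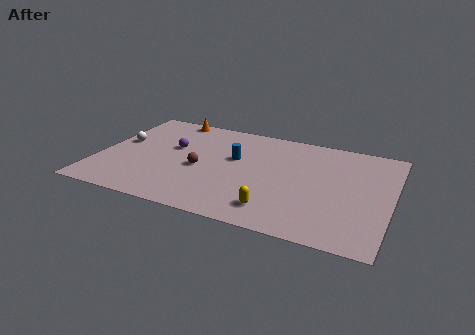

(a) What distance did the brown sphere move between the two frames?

2.8

The brown sphere moved from about (6.8, 1.8) to (5.5, 4.3), a distance of √(1.3² + 2.5²) ≈ 2.8.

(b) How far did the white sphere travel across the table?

3.4

The white sphere moved from about (2.8, 8.5) to (1.0, 5.6), a distance of √(1.8² + 2.9²) ≈ 3.4.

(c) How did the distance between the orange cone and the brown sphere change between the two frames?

-1.7

They were about 6.9 units apart before and 5.2 after — 1.7 units closer together.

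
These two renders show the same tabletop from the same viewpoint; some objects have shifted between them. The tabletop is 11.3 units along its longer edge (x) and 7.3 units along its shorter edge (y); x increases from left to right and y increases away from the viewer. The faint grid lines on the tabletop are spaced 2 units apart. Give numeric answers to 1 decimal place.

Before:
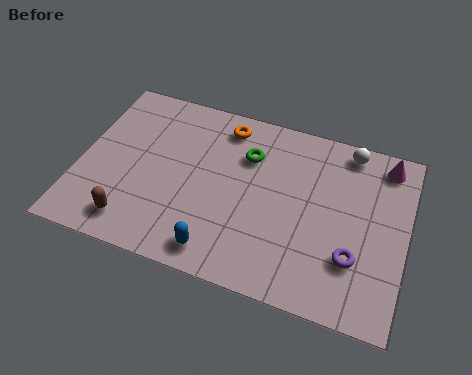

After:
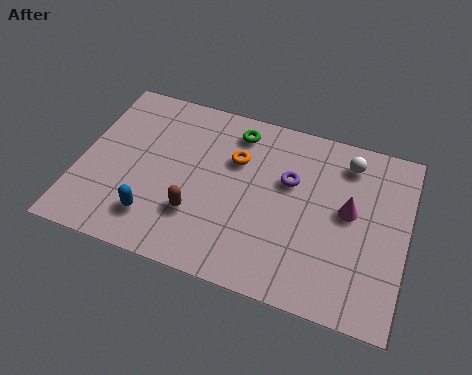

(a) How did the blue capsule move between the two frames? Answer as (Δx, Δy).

(-2.3, 0.6)

The blue capsule was at about (5.1, 1.0) and moved to about (2.8, 1.6).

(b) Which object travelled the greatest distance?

the purple torus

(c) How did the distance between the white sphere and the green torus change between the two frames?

+0.3

They were about 3.6 units apart before and 3.9 after — 0.3 units further apart.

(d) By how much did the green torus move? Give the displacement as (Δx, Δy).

(-0.5, 0.9)

The green torus started near (5.7, 5.2) and ended near (5.2, 6.1).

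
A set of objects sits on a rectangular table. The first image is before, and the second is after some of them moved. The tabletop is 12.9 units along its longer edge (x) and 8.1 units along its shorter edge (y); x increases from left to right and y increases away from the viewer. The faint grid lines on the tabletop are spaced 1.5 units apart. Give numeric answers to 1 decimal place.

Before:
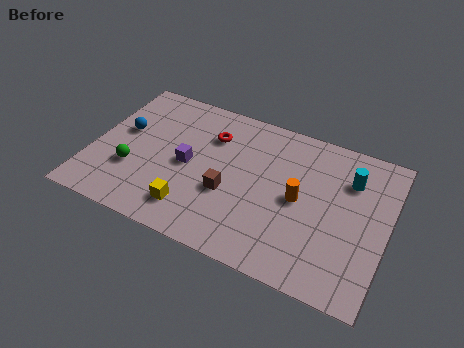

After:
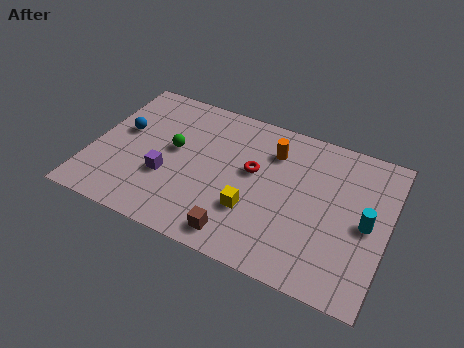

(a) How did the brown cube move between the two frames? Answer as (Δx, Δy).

(0.7, -2.0)

From the two frames, the brown cube sits at roughly (6.1, 3.1) before and (6.8, 1.1) after.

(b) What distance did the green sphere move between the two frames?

2.4

The green sphere moved from about (1.9, 2.7) to (3.5, 4.5), a distance of √(1.6² + 1.8²) ≈ 2.4.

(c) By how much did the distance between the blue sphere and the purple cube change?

-0.3

They were about 3.1 units apart before and 2.8 after — 0.3 units closer together.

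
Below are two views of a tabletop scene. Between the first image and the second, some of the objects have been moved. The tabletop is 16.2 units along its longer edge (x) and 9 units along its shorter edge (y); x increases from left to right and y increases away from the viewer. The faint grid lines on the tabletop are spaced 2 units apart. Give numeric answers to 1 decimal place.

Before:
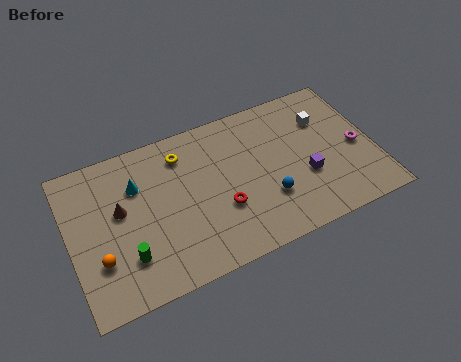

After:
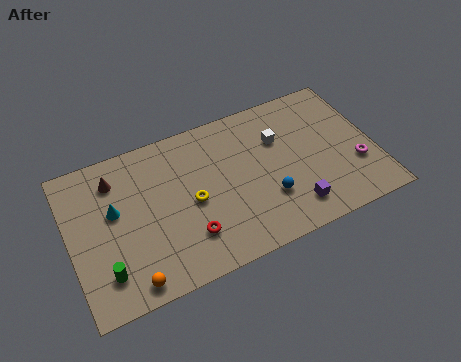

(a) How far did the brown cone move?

1.9

From (2.7, 5.2) to (2.6, 7.1), the brown cone covered √(0.1² + 1.9²) ≈ 1.9 units.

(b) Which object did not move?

the blue sphere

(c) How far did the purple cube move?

1.8

The purple cube was near (12.4, 3.3) before and (11.5, 1.7) after, so it travelled √(0.9² + 1.6²) ≈ 1.8 units.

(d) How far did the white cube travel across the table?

2.5

The white cube moved from about (13.8, 6.4) to (11.3, 6.1), a distance of √(2.5² + 0.3²) ≈ 2.5.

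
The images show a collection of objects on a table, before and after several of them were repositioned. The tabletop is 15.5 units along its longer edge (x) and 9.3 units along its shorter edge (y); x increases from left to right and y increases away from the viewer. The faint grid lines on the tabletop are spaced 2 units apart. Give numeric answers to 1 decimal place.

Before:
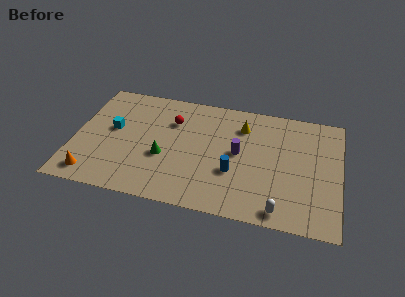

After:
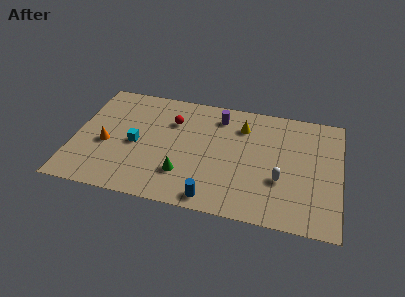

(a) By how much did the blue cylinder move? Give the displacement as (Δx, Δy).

(-1.1, -2.3)

The blue cylinder was at about (9.4, 3.3) and moved to about (8.3, 1.0).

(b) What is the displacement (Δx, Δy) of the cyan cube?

(1.4, -0.9)

The cyan cube started near (2.2, 5.2) and ended near (3.6, 4.3).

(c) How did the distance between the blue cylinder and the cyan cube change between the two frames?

-1.7

Before: roughly 7.4 units apart; after: 5.7. That's 1.7 units closer together.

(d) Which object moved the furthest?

the purple cylinder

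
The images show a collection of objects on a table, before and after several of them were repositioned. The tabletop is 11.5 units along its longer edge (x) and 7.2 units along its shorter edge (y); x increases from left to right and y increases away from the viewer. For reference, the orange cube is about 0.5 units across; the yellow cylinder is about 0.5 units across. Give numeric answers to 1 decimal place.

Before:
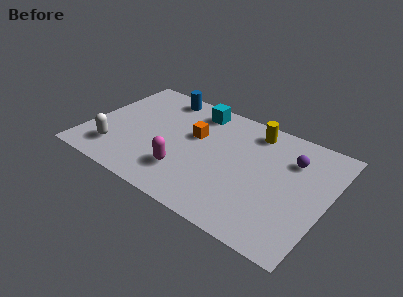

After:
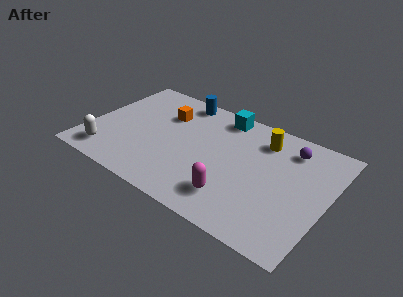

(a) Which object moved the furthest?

the magenta capsule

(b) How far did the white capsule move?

0.5

The white capsule was near (1.6, 1.6) before and (1.3, 1.2) after, so it travelled √(0.3² + 0.4²) ≈ 0.5 units.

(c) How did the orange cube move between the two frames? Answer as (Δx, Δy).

(-1.6, 0.7)

The orange cube started near (5.0, 4.4) and ended near (3.4, 5.1).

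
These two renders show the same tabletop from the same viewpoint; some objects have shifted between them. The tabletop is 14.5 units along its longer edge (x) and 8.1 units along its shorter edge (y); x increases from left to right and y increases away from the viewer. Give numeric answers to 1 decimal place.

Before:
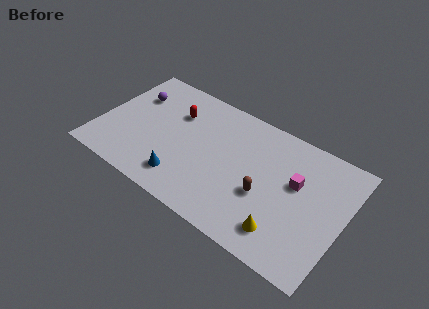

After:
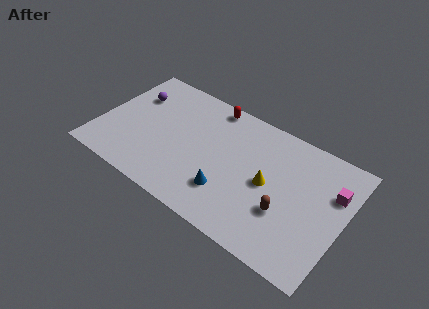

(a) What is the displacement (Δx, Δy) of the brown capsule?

(1.3, -0.4)

The brown capsule started near (10.0, 3.2) and ended near (11.3, 2.8).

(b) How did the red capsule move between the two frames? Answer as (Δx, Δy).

(1.9, 1.6)

The red capsule was at about (4.2, 5.7) and moved to about (6.1, 7.3).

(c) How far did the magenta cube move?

2.2

The magenta cube moved from about (11.6, 4.9) to (13.7, 5.5), a distance of √(2.1² + 0.6²) ≈ 2.2.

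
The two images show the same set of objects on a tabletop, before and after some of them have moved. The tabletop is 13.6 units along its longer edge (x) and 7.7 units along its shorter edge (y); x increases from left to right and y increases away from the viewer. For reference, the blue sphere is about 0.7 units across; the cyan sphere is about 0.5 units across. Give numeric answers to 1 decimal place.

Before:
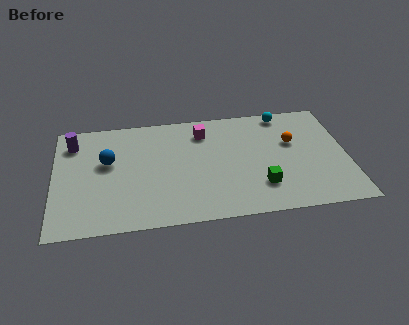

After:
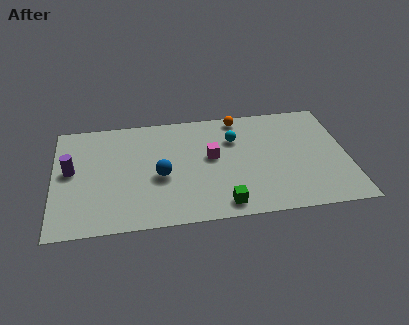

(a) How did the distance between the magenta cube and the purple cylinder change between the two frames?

+0.4

Before: roughly 6.1 units apart; after: 6.5. That's 0.4 units further apart.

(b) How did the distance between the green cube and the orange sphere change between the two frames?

+2.8

Before: roughly 3.2 units apart; after: 6.0. That's 2.8 units further apart.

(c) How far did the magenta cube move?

1.8

The magenta cube moved from about (7.0, 6.1) to (7.3, 4.3), a distance of √(0.3² + 1.8²) ≈ 1.8.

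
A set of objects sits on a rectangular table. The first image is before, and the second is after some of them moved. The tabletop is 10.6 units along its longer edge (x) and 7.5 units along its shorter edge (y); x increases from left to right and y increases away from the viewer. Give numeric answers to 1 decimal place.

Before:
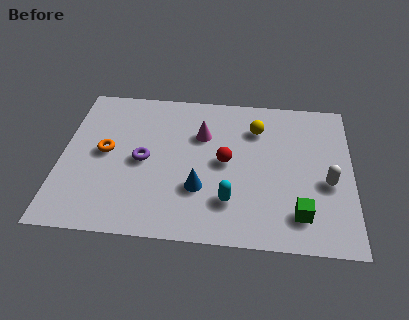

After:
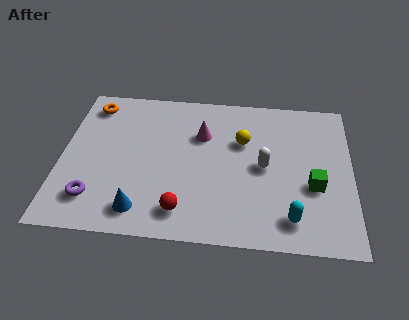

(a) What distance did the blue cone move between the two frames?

2.4

The blue cone moved from about (5.1, 2.4) to (3.0, 1.2), a distance of √(2.1² + 1.2²) ≈ 2.4.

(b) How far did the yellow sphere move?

0.9

The yellow sphere was near (7.1, 5.6) before and (6.6, 4.9) after, so it travelled √(0.5² + 0.7²) ≈ 0.9 units.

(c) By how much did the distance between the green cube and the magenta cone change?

-0.4

The distance was about 5.1 in the first image and 4.7 in the second, so they moved 0.4 units closer together.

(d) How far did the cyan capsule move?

2.3

From (6.2, 1.9) to (8.4, 1.3), the cyan capsule covered √(2.2² + 0.6²) ≈ 2.3 units.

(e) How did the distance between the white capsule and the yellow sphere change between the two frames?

-2.2

Before: roughly 3.6 units apart; after: 1.4. That's 2.2 units closer together.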